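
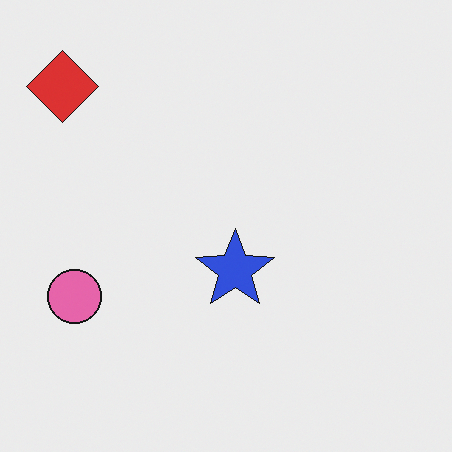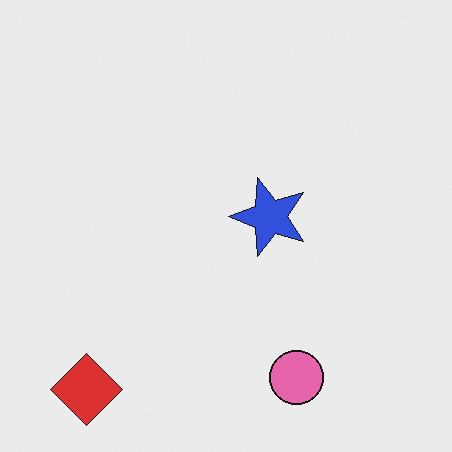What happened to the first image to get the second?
The second image is the first rotated 90° counter-clockwise.

The red diamond sits in the top-left of the first image and the bottom-left of the second — consistent with a whole-image 90° counter-clockwise rotation.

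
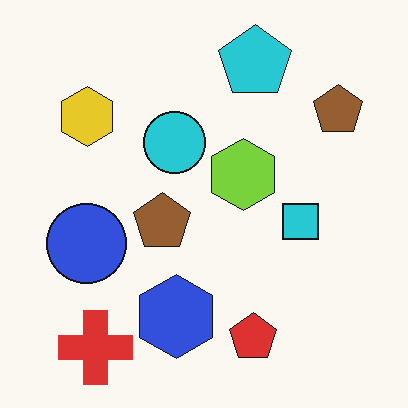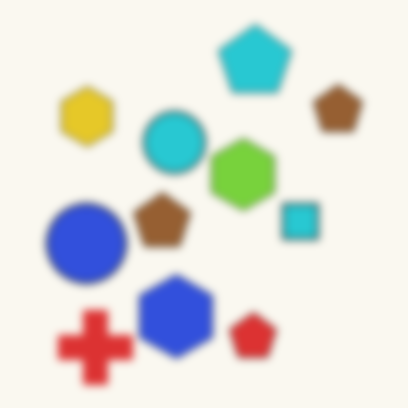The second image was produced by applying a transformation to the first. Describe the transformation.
Noticeably gaussian-blurred.

Shape edges and outlines are uniformly softened across the whole image.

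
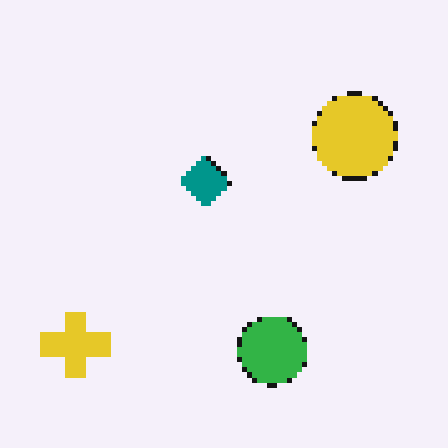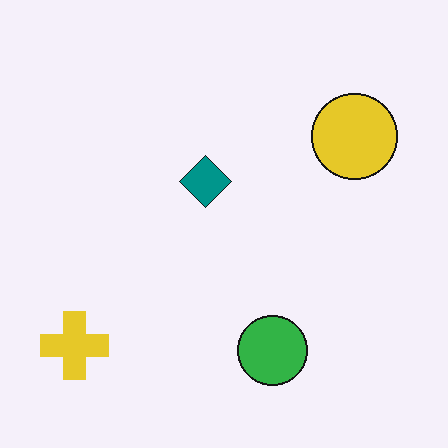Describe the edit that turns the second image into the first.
Mildly pixelated.

Shapes are reduced to large square blocks; fine edges and outlines are lost — a downscale-then-upscale (mosaic) effect.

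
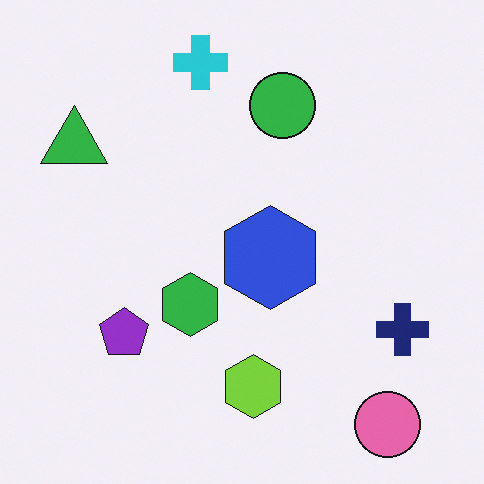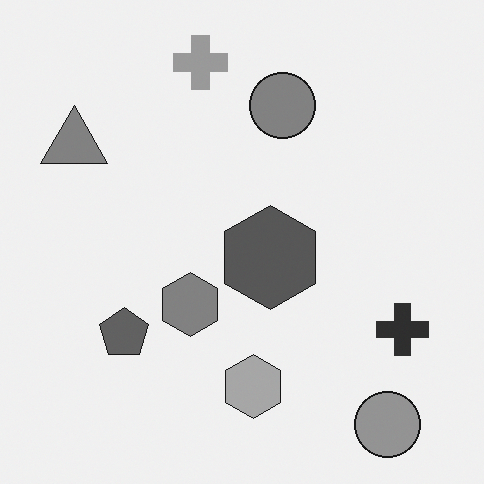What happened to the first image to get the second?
The image was converted to grayscale.

All color is removed — every shape is now a shade of grey.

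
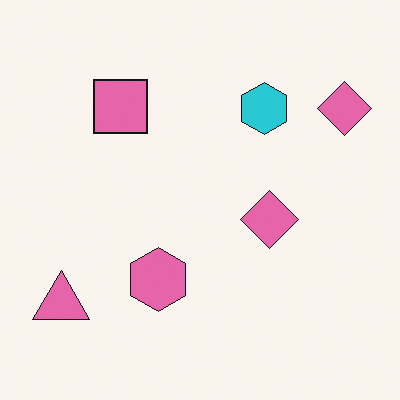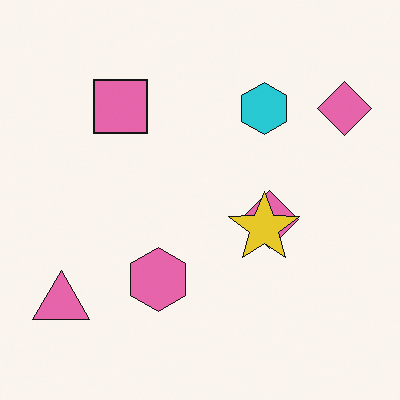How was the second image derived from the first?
The image was overlaid with an additional yellow star.

A yellow star appears in the second image that is absent from the first.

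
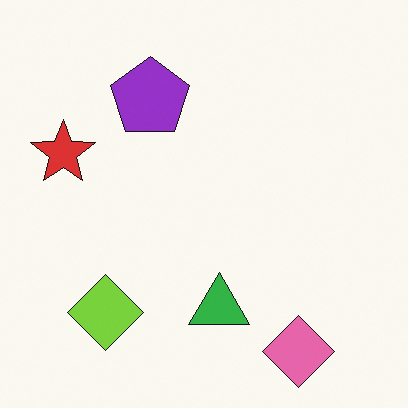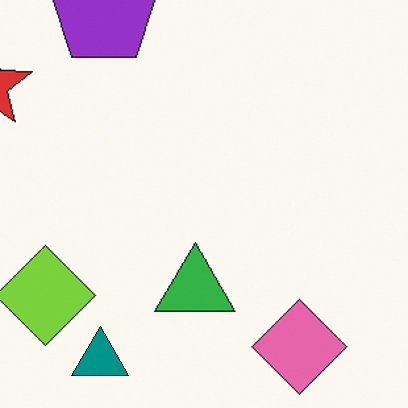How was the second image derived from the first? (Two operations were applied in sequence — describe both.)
The second image is the first cropped slightly and scaled back up, then overlaid with an additional teal triangle.

The visible shapes are larger and the field of view is narrower; shapes near the original edges may be partly or wholly outside the frame — a crop-and-rescale. A teal triangle appears in the second image that is absent from the first.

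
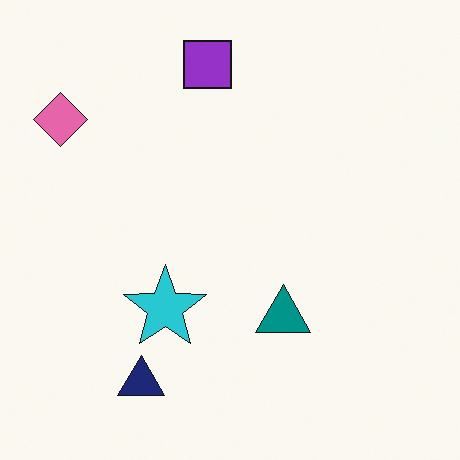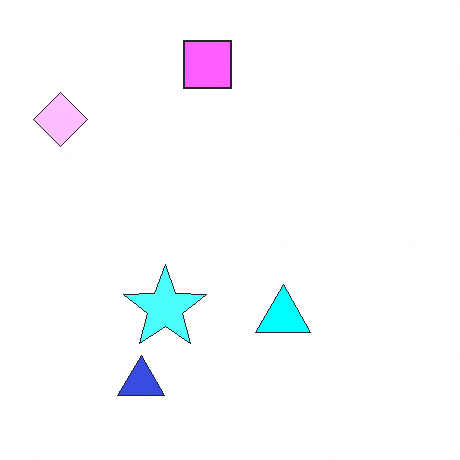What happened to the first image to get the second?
Noticeably brightened.

Every pixel — background and shapes alike — is uniformly brightened.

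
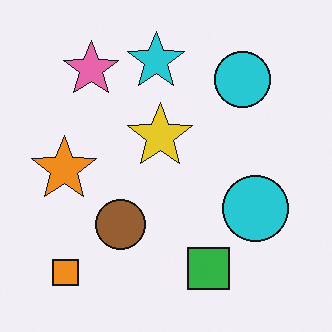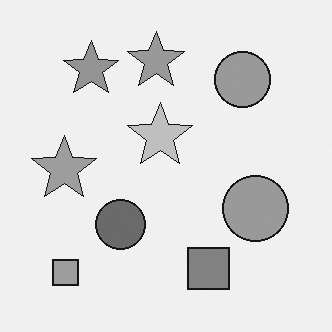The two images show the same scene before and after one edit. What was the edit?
This is the original image converted to grayscale.

All color is removed — every shape is now a shade of grey.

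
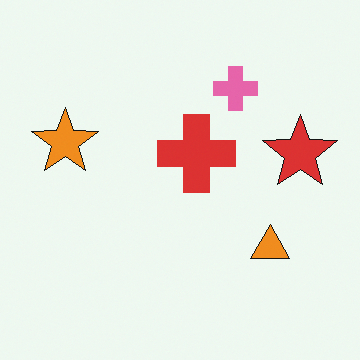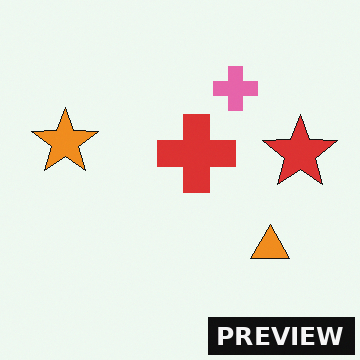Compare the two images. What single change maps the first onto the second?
The transformation is: watermarked with the text "PREVIEW" in the lower-right corner.

A dark label reading "PREVIEW" appears in the lower-right corner.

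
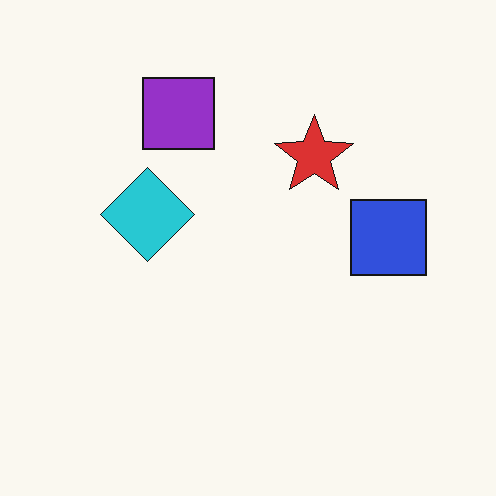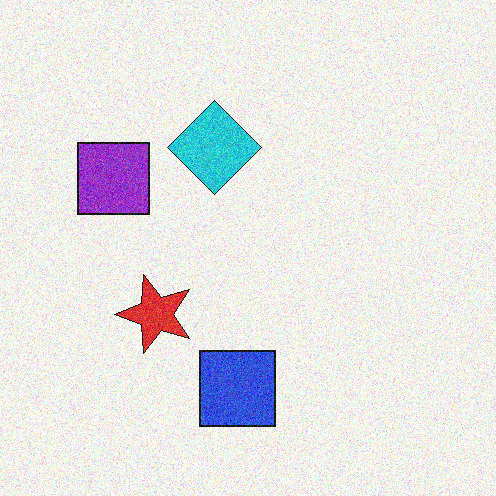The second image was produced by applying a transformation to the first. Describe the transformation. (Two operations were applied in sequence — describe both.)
The second image is the first transposed (reflected across the top-left ↔ bottom-right diagonal), then degraded with moderate additive noise.

Shapes have swapped their row and column positions — what was in the top-right is now in the bottom-left — a diagonal reflection. Random speckle covers the whole image, including the flat background.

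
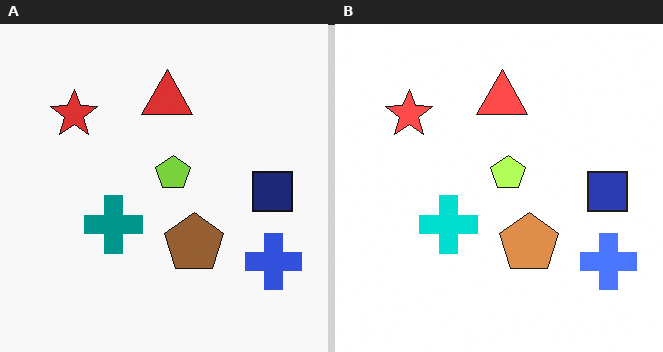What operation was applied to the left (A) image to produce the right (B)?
Substantially brightened.

Every pixel — background and shapes alike — is uniformly brightened.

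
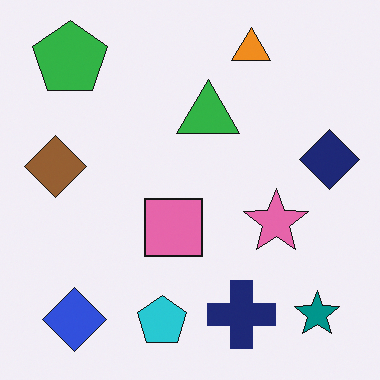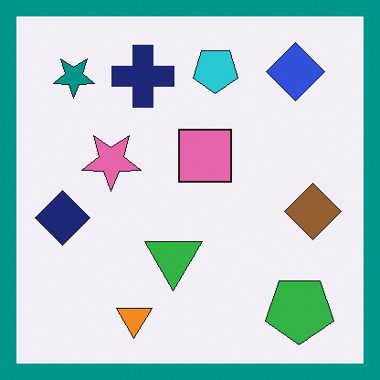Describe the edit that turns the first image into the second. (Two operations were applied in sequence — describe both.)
The second image is the first rotated 180°, then framed with a teal border.

The green pentagon sits in the top-left of the first image and the bottom-right of the second — consistent with a whole-image 180° rotation. A solid teal frame runs around the edge of the second image, with the content slightly shrunk inside it.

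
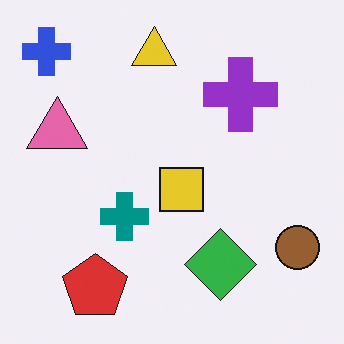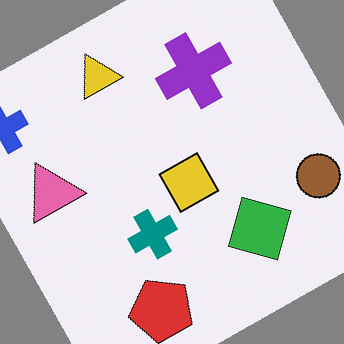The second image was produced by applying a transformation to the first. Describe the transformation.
The transformation is: rotated counter-clockwise by a clearly visible amount.

Every shape is tilted by the same angle and the image corners show triangular fill wedges — a whole-image rotation by a non-right angle.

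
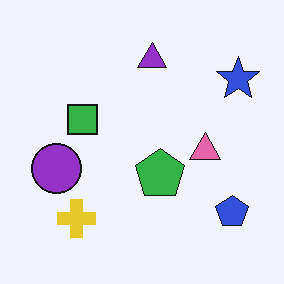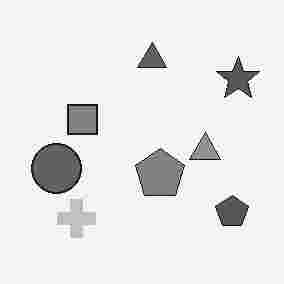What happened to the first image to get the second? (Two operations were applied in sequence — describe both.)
It was converted to grayscale, then degraded with heavy JPEG compression.

All color is removed — every shape is now a shade of grey. Blocky 8×8 compression artifacts appear around shape edges and the flat background shows ringing — characteristic JPEG degradation.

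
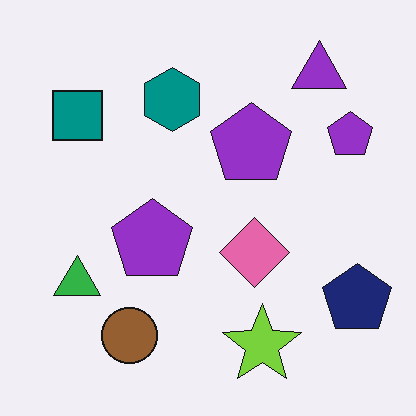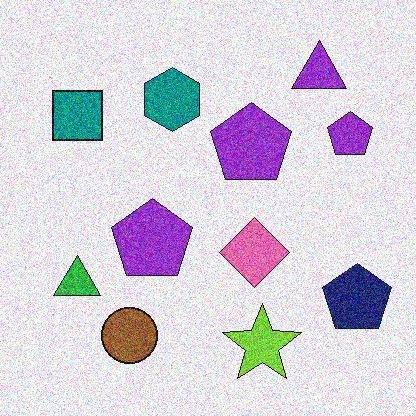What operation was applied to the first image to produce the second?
The image was degraded with strong gaussian noise.

Random speckle covers the whole image, including the flat background.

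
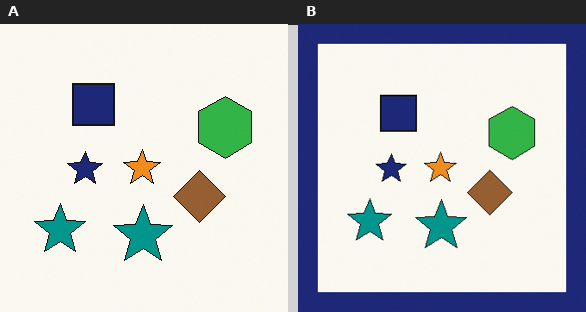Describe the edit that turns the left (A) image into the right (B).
The image was framed with a navy border.

A solid navy frame runs around the edge of the right (B) image, with the content slightly shrunk inside it.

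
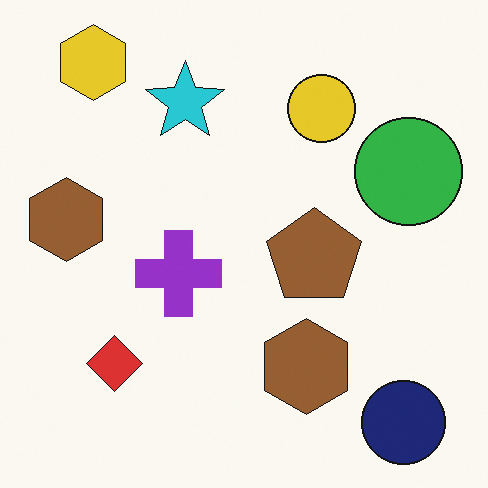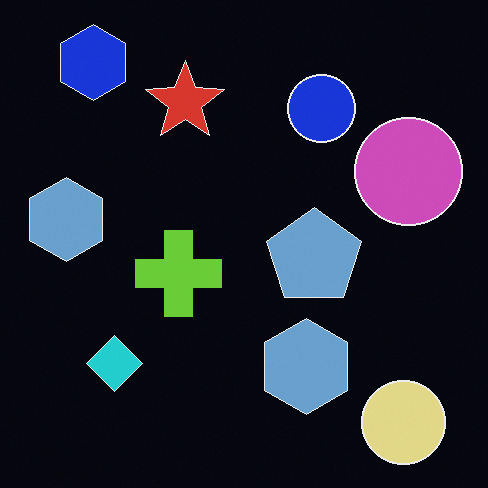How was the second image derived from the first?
It was color-inverted (negative).

The light background has become dark and every shape's color is its complement — a photographic negative.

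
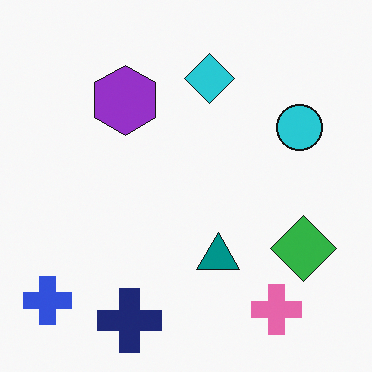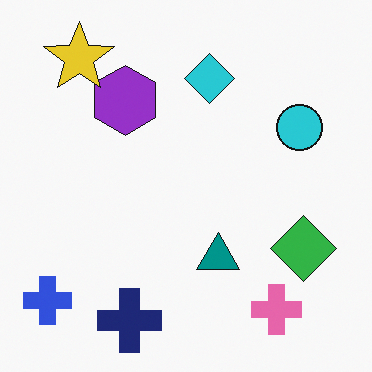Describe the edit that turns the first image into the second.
The second image is the first overlaid with an additional yellow star.

A yellow star appears in the second image that is absent from the first.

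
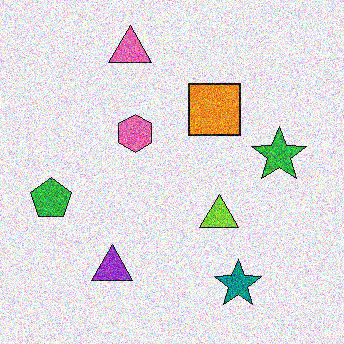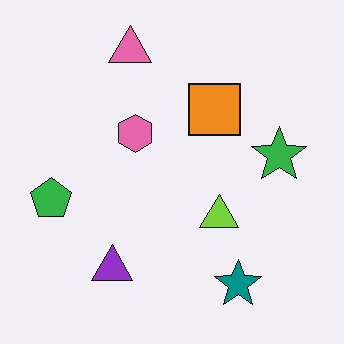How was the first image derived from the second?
It was degraded with heavy additive noise.

Random speckle covers the whole image, including the flat background.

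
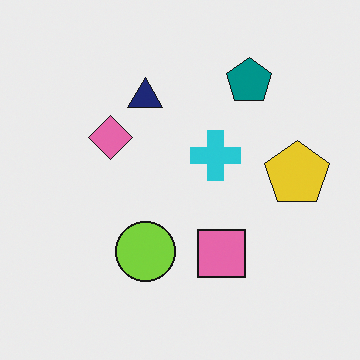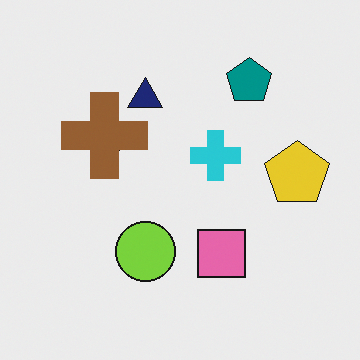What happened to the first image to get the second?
It was overlaid with an additional brown cross.

A brown cross appears in the second image that is absent from the first.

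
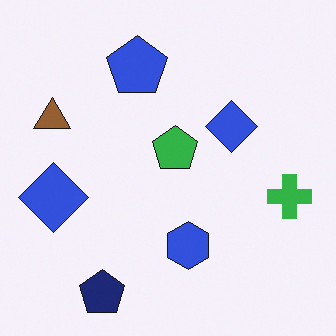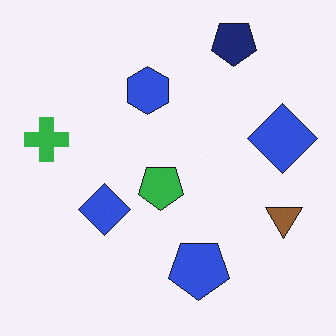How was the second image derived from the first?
This is the original image rotated 180°.

The navy pentagon sits in the bottom-left of the first image and the top-right of the second — consistent with a whole-image 180° rotation.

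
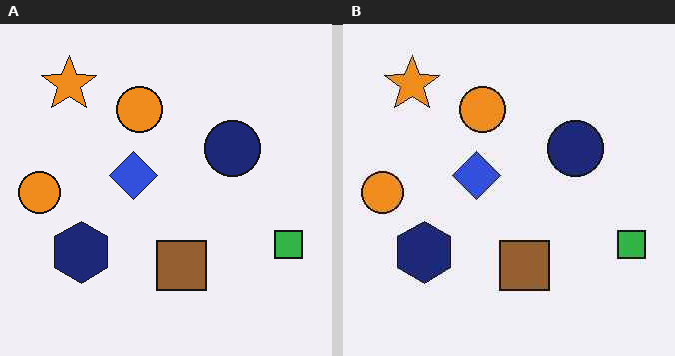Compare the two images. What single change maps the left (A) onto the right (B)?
Given moderate JPEG compression.

Blocky 8×8 compression artifacts appear around shape edges and the flat background shows ringing — characteristic JPEG degradation.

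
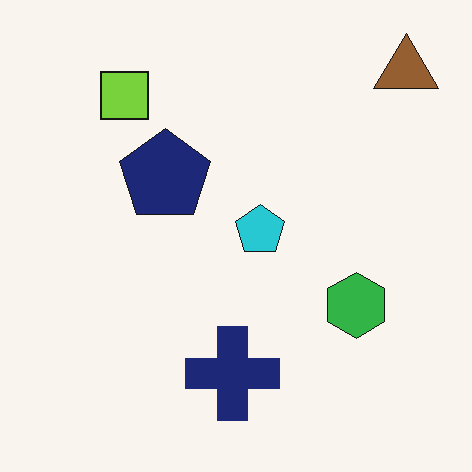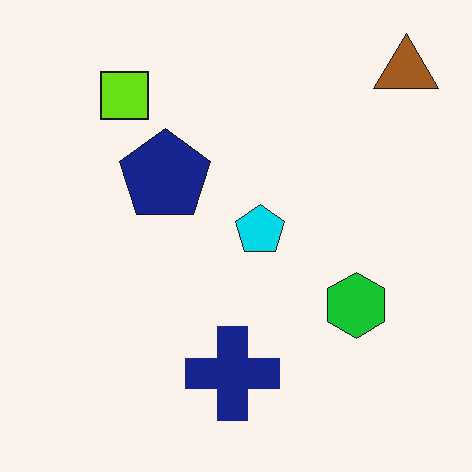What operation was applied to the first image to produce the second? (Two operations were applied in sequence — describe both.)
This is the original image slightly oversaturated, then given moderate JPEG compression.

All colors are more vivid — a global saturation change. Blocky 8×8 compression artifacts appear around shape edges and the flat background shows ringing — characteristic JPEG degradation.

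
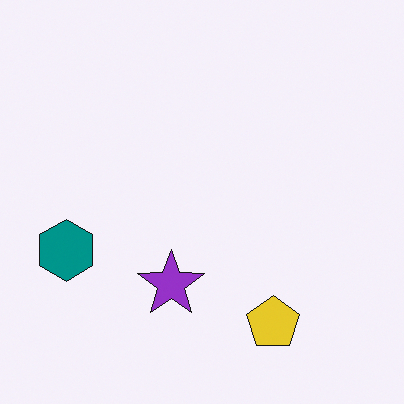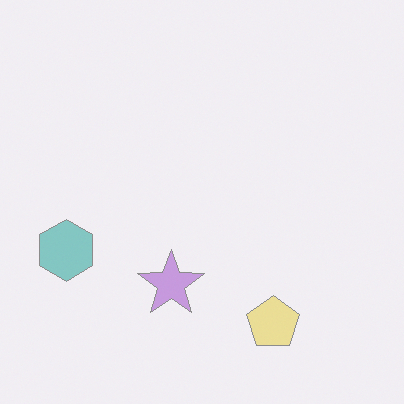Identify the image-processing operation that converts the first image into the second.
Washed out (contrast reduced).

Tones are pushed toward mid-grey across the whole image — a global contrast change.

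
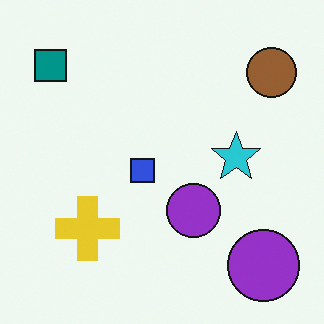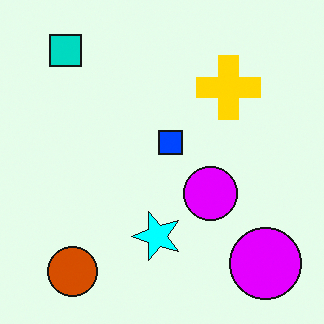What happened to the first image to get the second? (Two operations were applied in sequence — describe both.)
This is the original image transposed (reflected across the top-left ↔ bottom-right diagonal), then made much more vivid (saturation change).

Shapes have swapped their row and column positions — what was in the top-right is now in the bottom-left — a diagonal reflection. All colors are more vivid — a global saturation change.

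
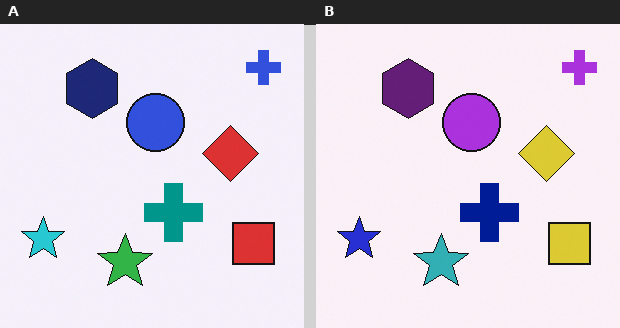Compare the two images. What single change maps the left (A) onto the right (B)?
It was hue-shifted slightly.

Every shape's color has rotated by the same amount around the hue wheel — a uniform hue shift.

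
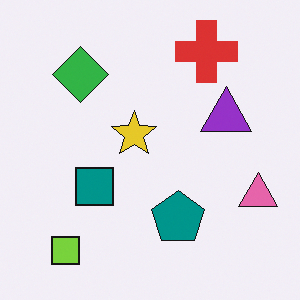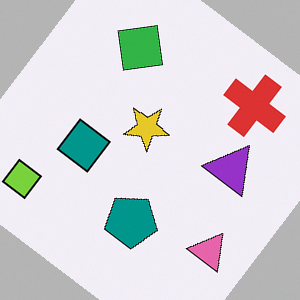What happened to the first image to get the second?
This is the original image rotated clockwise by a large amount — several tens of degrees.

Every shape is tilted by the same angle and the image corners show triangular fill wedges — a whole-image rotation by a non-right angle.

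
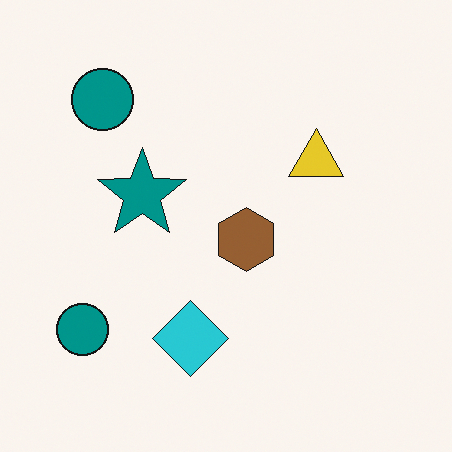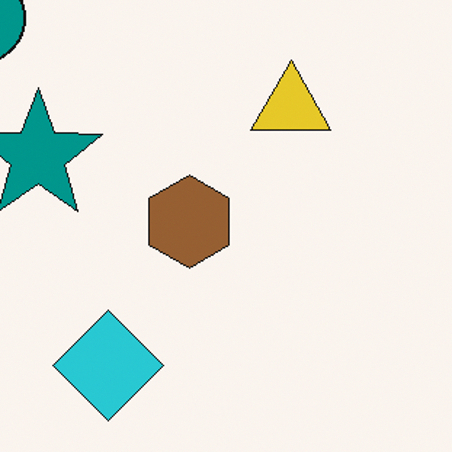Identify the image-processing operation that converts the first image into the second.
It was cropped to a modestly smaller region and rescaled.

The visible shapes are larger and the field of view is narrower; shapes near the original edges may be partly or wholly outside the frame — a crop-and-rescale.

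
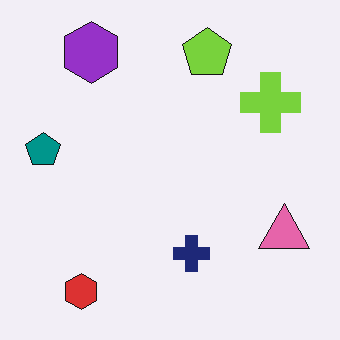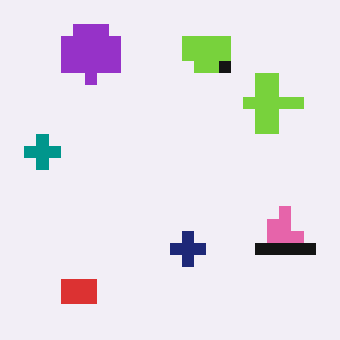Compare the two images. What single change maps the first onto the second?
The transformation is: heavily pixelated into large blocks.

Shapes are reduced to large square blocks; fine edges and outlines are lost — a downscale-then-upscale (mosaic) effect.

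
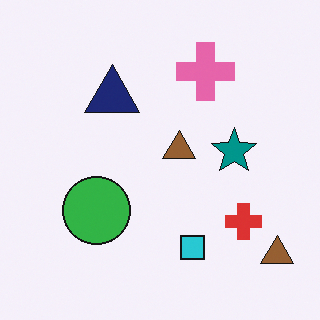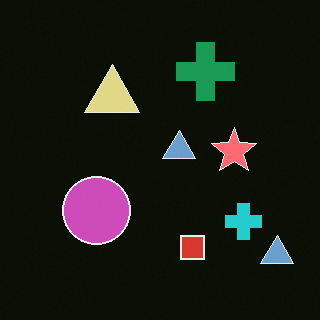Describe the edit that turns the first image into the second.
The transformation is: color-inverted (negative).

The light background has become dark and every shape's color is its complement — a photographic negative.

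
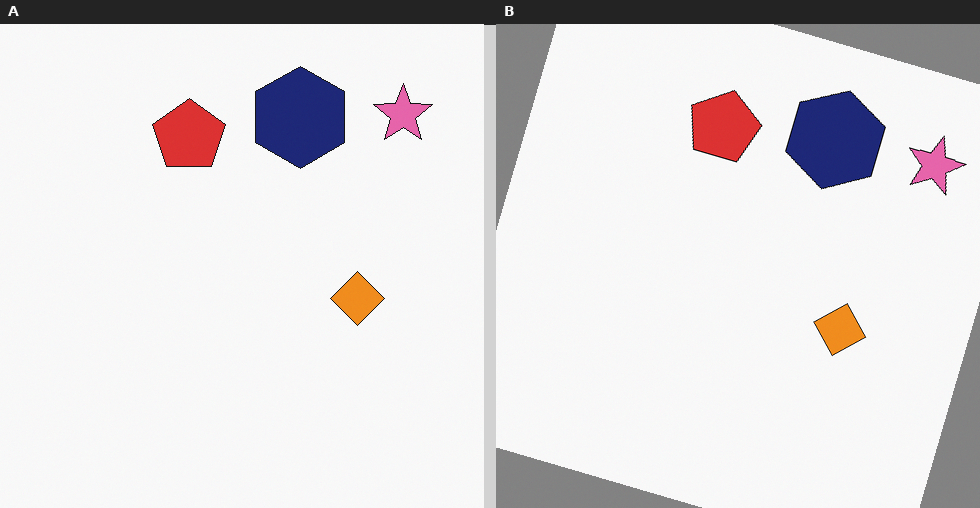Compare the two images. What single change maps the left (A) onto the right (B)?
This is the original image rotated clockwise by a clearly visible amount.

Every shape is tilted by the same angle and the image corners show triangular fill wedges — a whole-image rotation by a non-right angle.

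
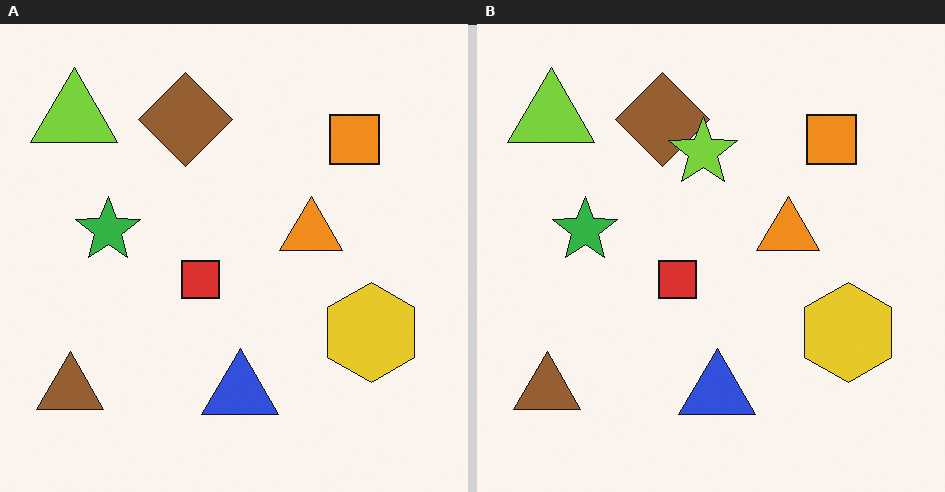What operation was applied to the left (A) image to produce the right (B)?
The transformation is: overlaid with an additional lime star.

A lime star appears in the right (B) image that is absent from the left (A).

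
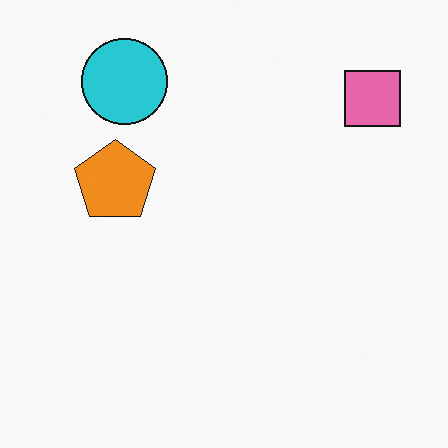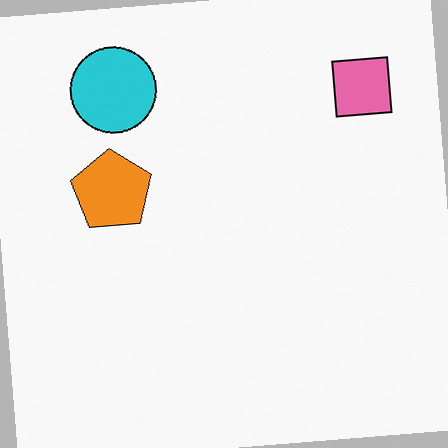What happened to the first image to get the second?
It was rotated counter-clockwise by a small amount.

Every shape is tilted by the same angle and the image corners show triangular fill wedges — a whole-image rotation by a non-right angle.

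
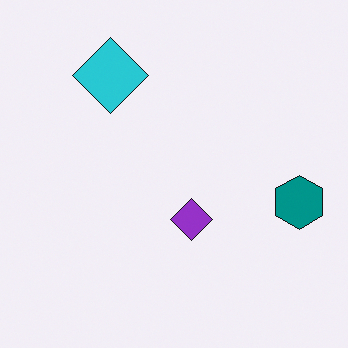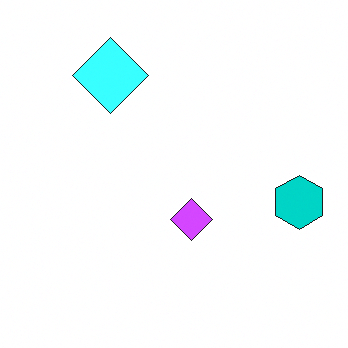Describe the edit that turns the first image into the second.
The second image is the first substantially brightened.

Every pixel — background and shapes alike — is uniformly brightened.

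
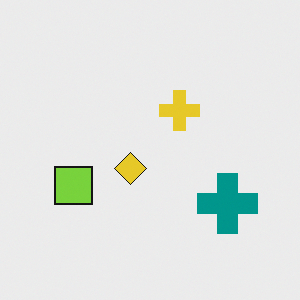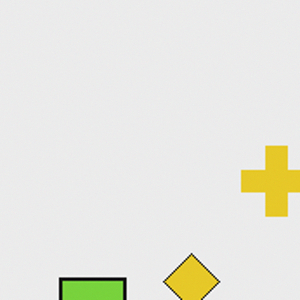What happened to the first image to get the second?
Cropped tightly and scaled back up.

The visible shapes are larger and the field of view is narrower; shapes near the original edges may be partly or wholly outside the frame — a crop-and-rescale.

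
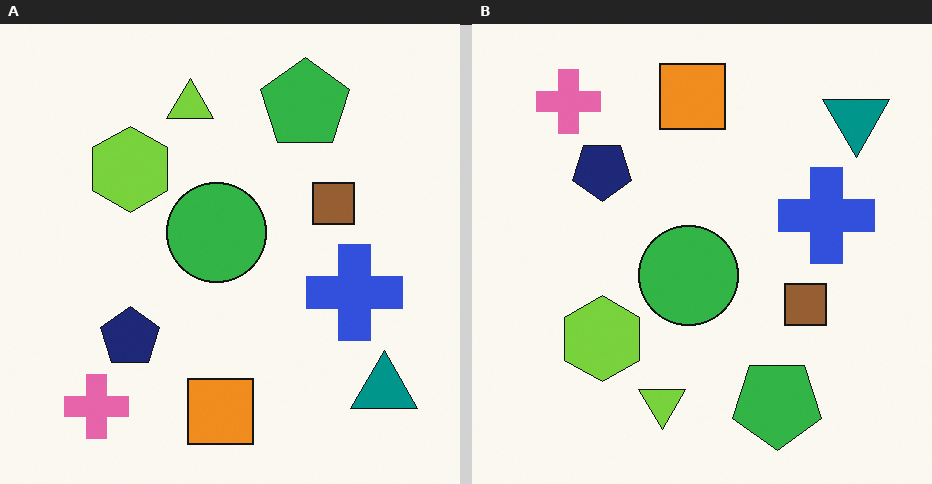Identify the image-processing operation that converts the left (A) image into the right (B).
The right (B) image is the left (A) flipped vertically (top ↔ bottom).

The orange square is in the bottom of the left (A) image and the top of the right (B) — shapes on opposite sides of the horizontal midline have swapped in a mirror flip.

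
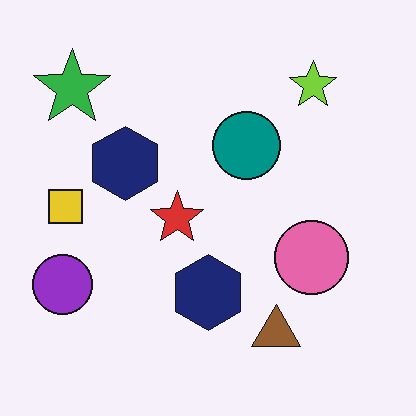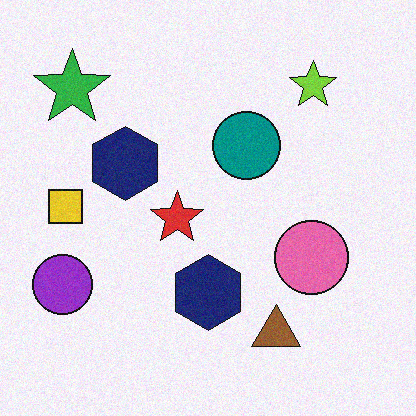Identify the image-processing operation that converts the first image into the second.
Degraded with light additive noise.

Random speckle covers the whole image, including the flat background.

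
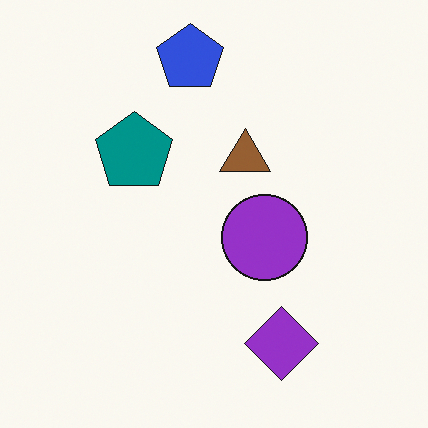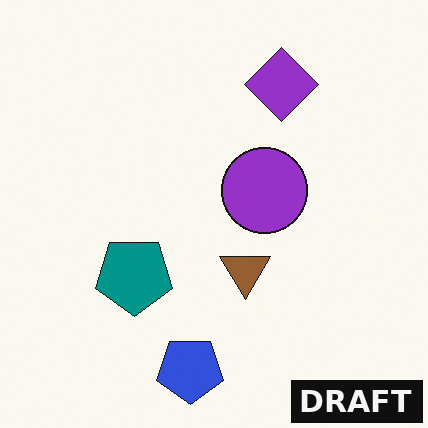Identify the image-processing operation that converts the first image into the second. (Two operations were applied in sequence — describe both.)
It was flipped vertically (top ↔ bottom), then watermarked with the text "DRAFT" in the lower-right corner.

The blue pentagon is in the top of the first image and the bottom of the second — shapes on opposite sides of the horizontal midline have swapped in a mirror flip. A dark label reading "DRAFT" appears in the lower-right corner.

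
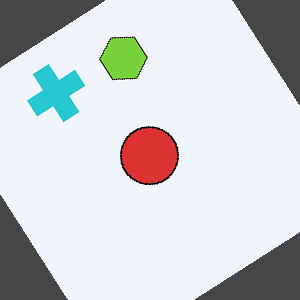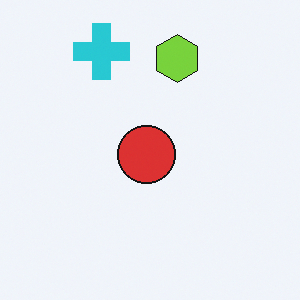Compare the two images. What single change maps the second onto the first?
Rotated counter-clockwise by a large amount — several tens of degrees.

Every shape is tilted by the same angle and the image corners show triangular fill wedges — a whole-image rotation by a non-right angle.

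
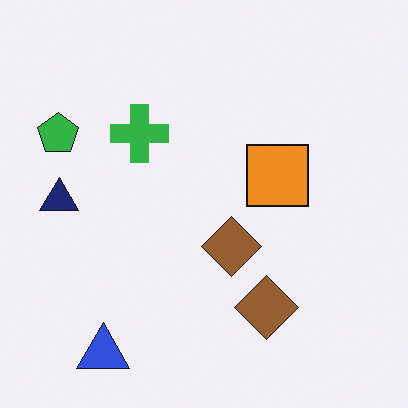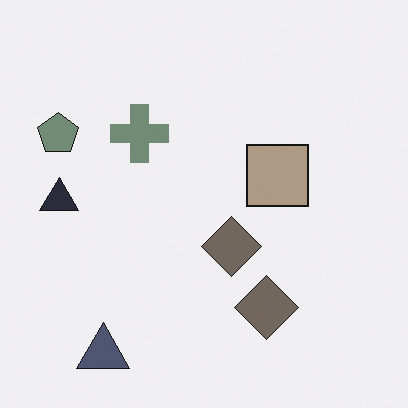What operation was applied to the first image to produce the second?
Heavily desaturated.

All colors are more muted and greyish — a global saturation change.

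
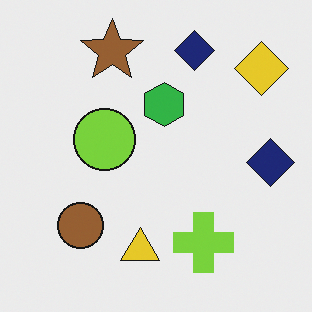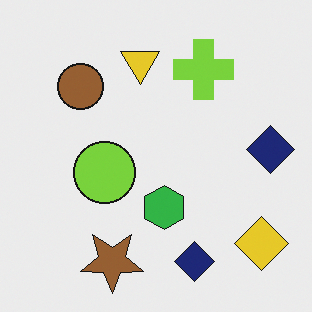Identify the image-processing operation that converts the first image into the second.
The second image is the first flipped vertically (top ↔ bottom).

The brown star is in the top of the first image and the bottom of the second — shapes on opposite sides of the horizontal midline have swapped in a mirror flip.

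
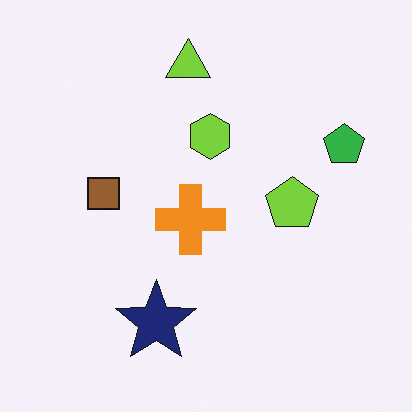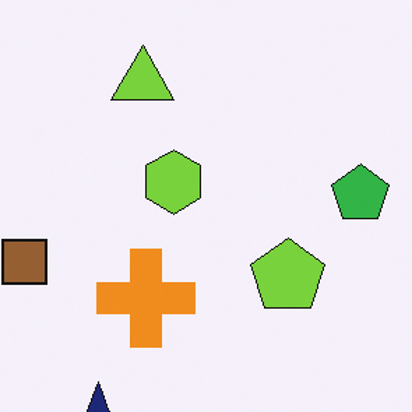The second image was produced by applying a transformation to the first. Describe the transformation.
The transformation is: cropped to a modestly smaller region and rescaled.

The visible shapes are larger and the field of view is narrower; shapes near the original edges may be partly or wholly outside the frame — a crop-and-rescale.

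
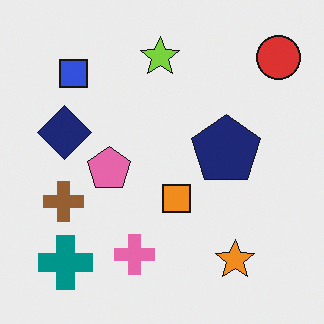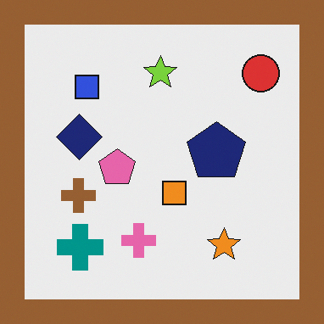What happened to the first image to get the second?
The image was framed with a brown border.

A solid brown frame runs around the edge of the second image, with the content slightly shrunk inside it.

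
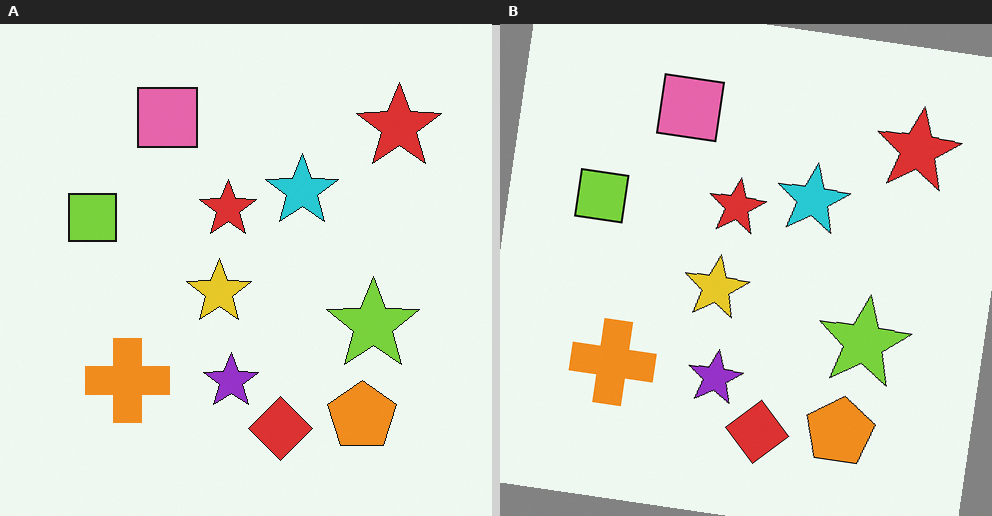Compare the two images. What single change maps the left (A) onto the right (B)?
The transformation is: rotated clockwise by a small amount.

Every shape is tilted by the same angle and the image corners show triangular fill wedges — a whole-image rotation by a non-right angle.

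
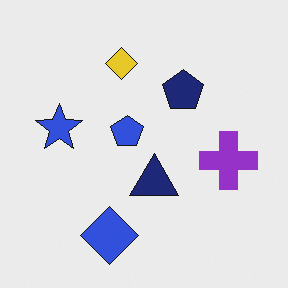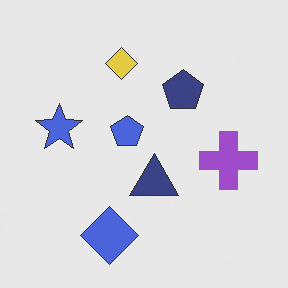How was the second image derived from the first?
It was given slightly reduced contrast.

Tones are pushed toward mid-grey across the whole image — a global contrast change.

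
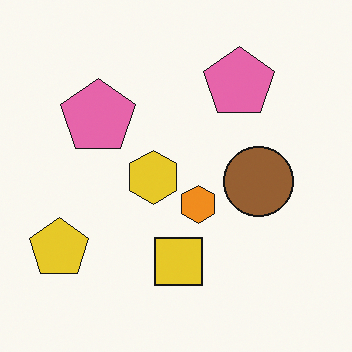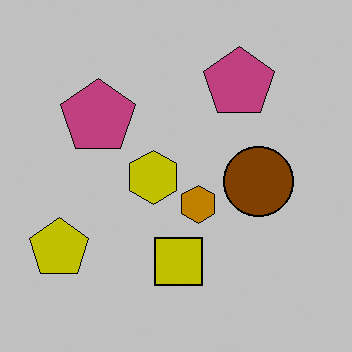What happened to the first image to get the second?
The second image is the first heavily posterized to just a handful of flat colors.

Each flat color has snapped to a coarser quantized level — most visibly, the near-white background has dropped to a flat grey.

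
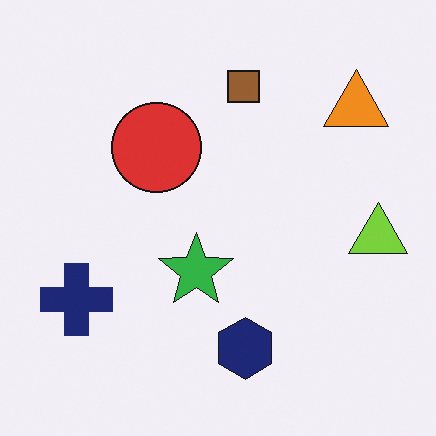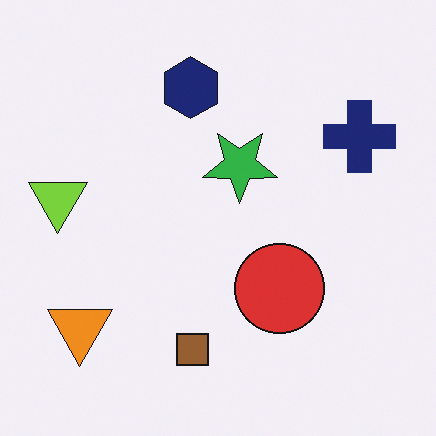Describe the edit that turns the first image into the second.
The image was rotated 180°.

The orange triangle sits in the top-right of the first image and the bottom-left of the second — consistent with a whole-image 180° rotation.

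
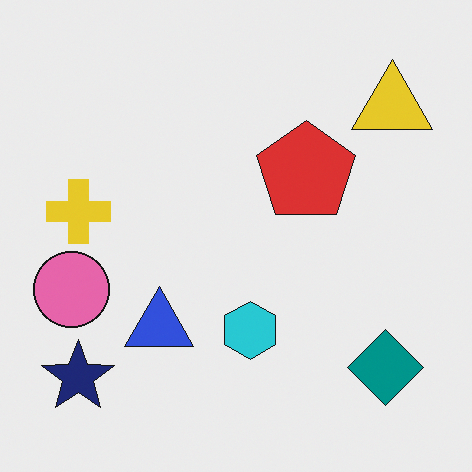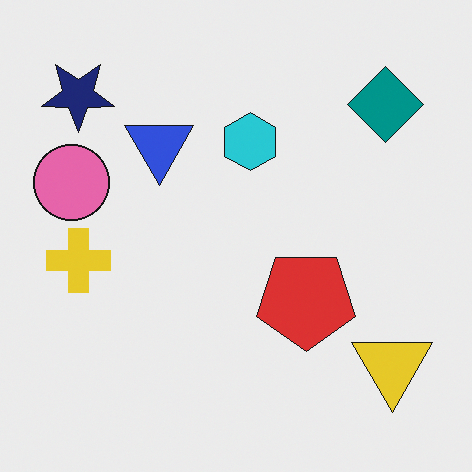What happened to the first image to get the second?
It was flipped vertically (top ↔ bottom).

The navy star is in the bottom-left of the first image and the top-left of the second — shapes on opposite sides of the horizontal midline have swapped in a mirror flip.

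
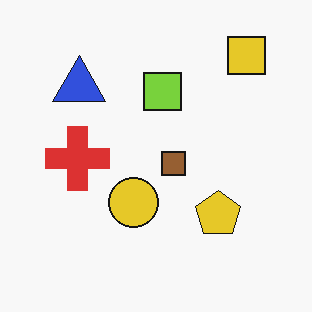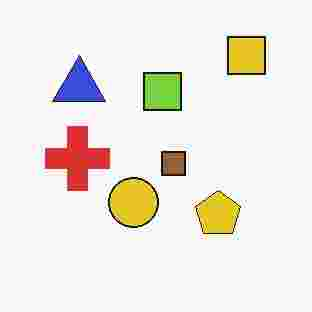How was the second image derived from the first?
This is the original image heavily JPEG-compressed with obvious blocking artifacts.

Blocky 8×8 compression artifacts appear around shape edges and the flat background shows ringing — characteristic JPEG degradation.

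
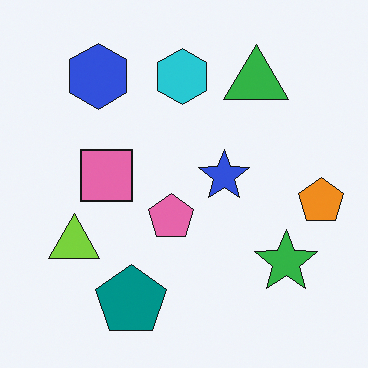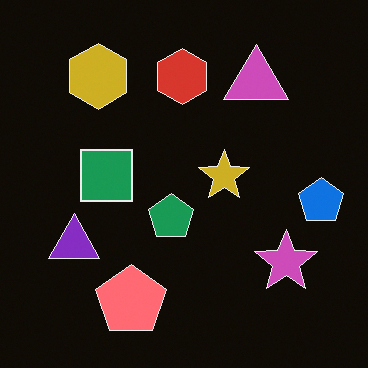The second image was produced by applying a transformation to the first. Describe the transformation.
The second image is the first color-inverted (negative).

The light background has become dark and every shape's color is its complement — a photographic negative.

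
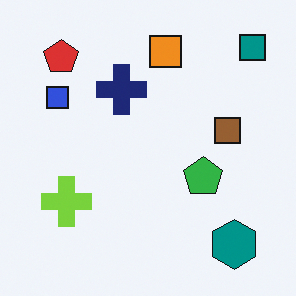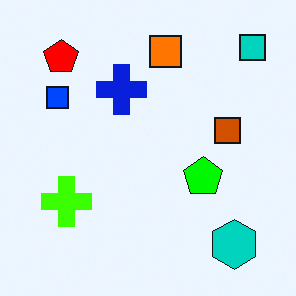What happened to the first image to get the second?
The transformation is: made much more vivid (saturation change).

All colors are more vivid — a global saturation change.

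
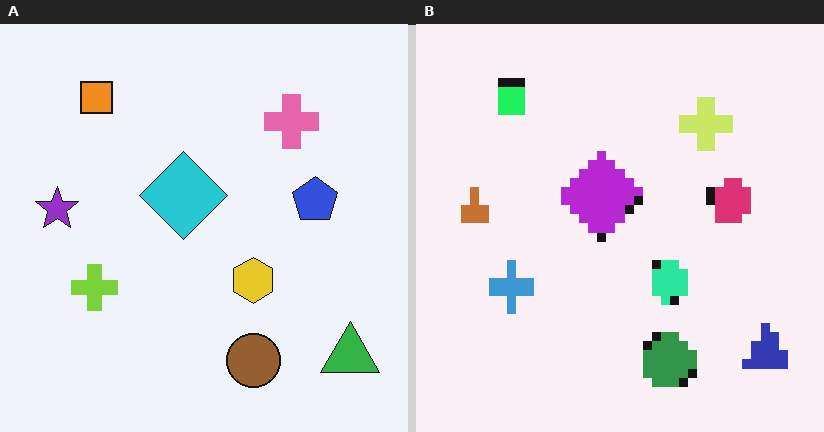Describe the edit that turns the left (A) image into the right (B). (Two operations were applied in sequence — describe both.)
The transformation is: heavily pixelated into large blocks, then hue-shifted through roughly a third of the color wheel.

Shapes are reduced to large square blocks; fine edges and outlines are lost — a downscale-then-upscale (mosaic) effect. Every shape's color has rotated by the same amount around the hue wheel — a uniform hue shift.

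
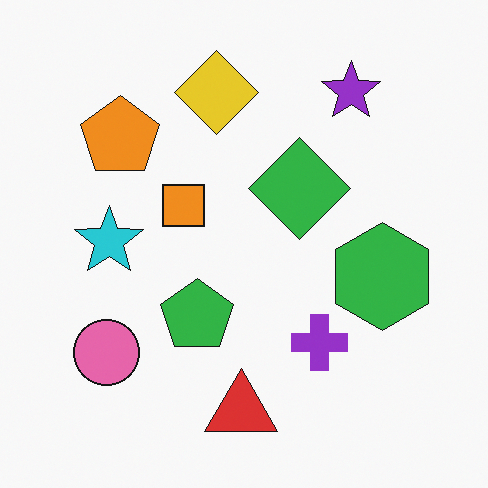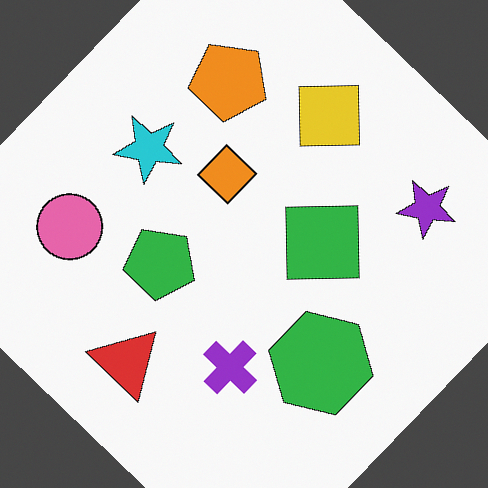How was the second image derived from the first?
It was rotated clockwise by a large amount — several tens of degrees.

Every shape is tilted by the same angle and the image corners show triangular fill wedges — a whole-image rotation by a non-right angle.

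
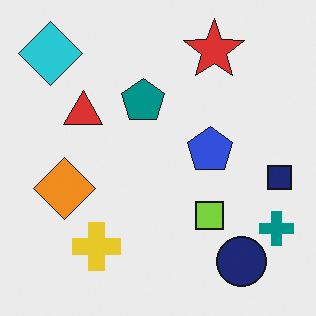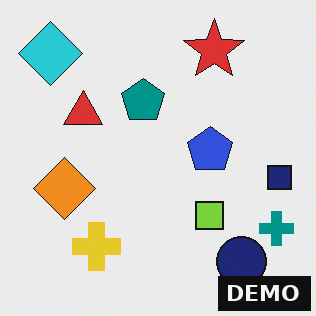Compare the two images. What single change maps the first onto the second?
It was watermarked with the text "DEMO" in the lower-right corner.

A dark label reading "DEMO" appears in the lower-right corner.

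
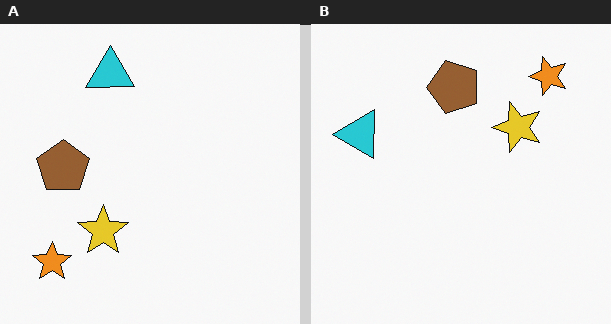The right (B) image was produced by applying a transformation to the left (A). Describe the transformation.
The right (B) image is the left (A) transposed (reflected across the top-left ↔ bottom-right diagonal).

Shapes have swapped their row and column positions — what was in the top-right is now in the bottom-left — a diagonal reflection.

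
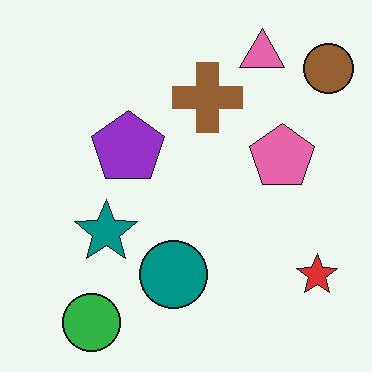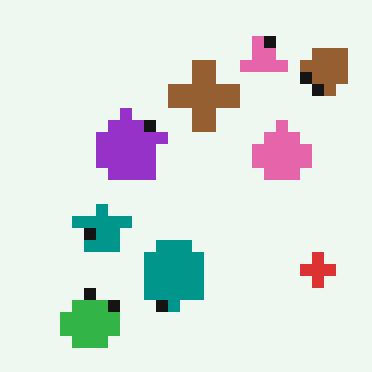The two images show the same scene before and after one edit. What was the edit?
The image was heavily pixelated into large blocks.

Shapes are reduced to large square blocks; fine edges and outlines are lost — a downscale-then-upscale (mosaic) effect.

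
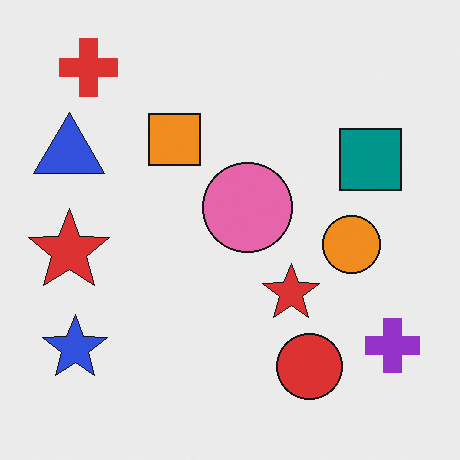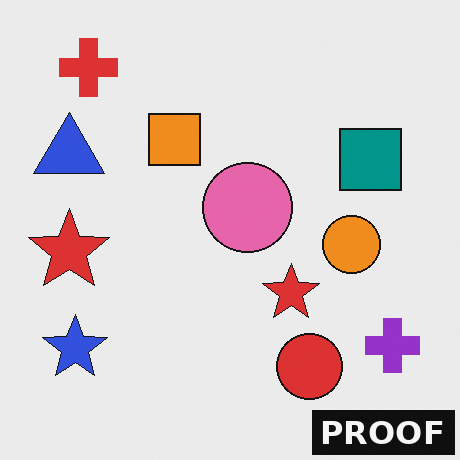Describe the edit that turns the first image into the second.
The second image is the first watermarked with the text "PROOF" in the lower-right corner.

A dark label reading "PROOF" appears in the lower-right corner.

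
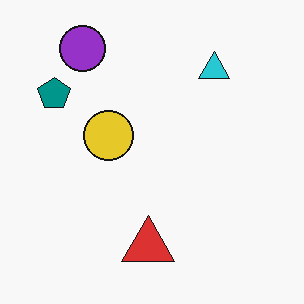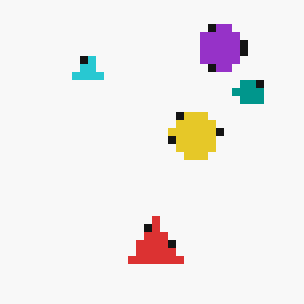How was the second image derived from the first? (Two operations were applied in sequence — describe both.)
The transformation is: flipped horizontally (left ↔ right), then pixelated into visible square blocks.

The teal pentagon is in the top-left of the first image and the top-right of the second — shapes on opposite sides of the vertical midline have swapped in a mirror flip. Shapes are reduced to large square blocks; fine edges and outlines are lost — a downscale-then-upscale (mosaic) effect.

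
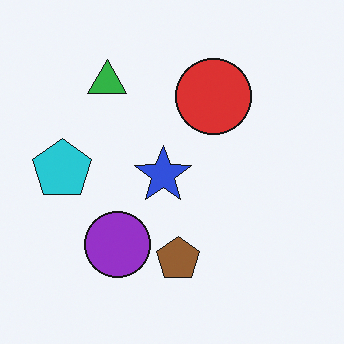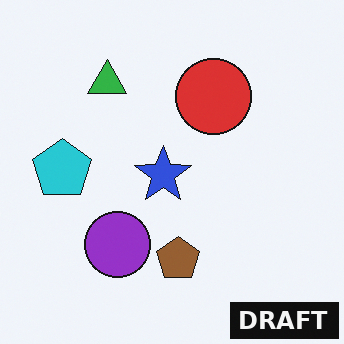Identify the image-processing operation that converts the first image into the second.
The transformation is: watermarked with the text "DRAFT" in the lower-right corner.

A dark label reading "DRAFT" appears in the lower-right corner.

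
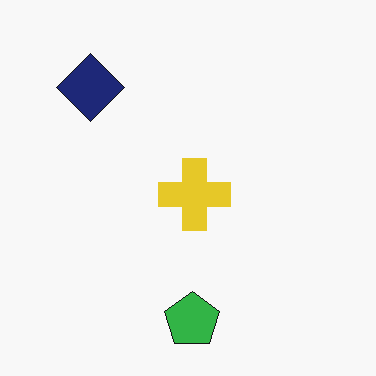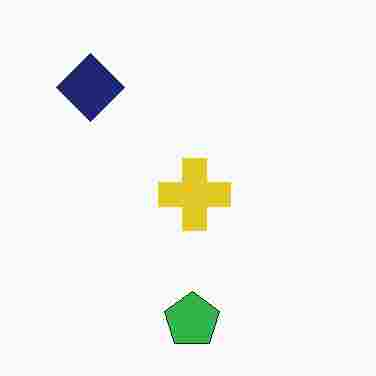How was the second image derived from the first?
It was degraded with heavy JPEG compression.

Blocky 8×8 compression artifacts appear around shape edges and the flat background shows ringing — characteristic JPEG degradation.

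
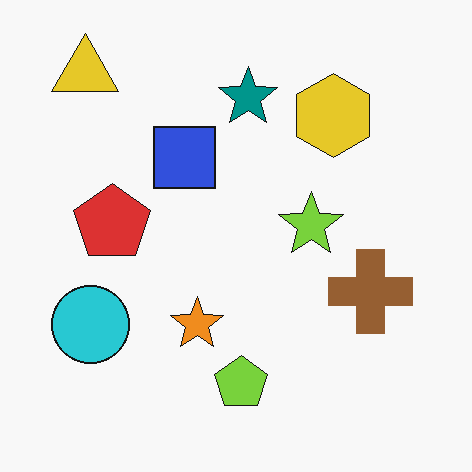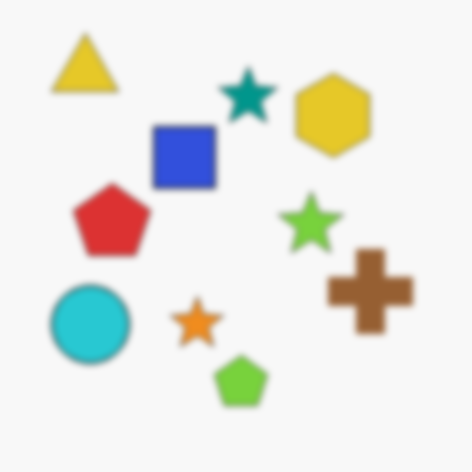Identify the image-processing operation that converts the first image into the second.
The second image is the first noticeably gaussian-blurred.

Shape edges and outlines are uniformly softened across the whole image.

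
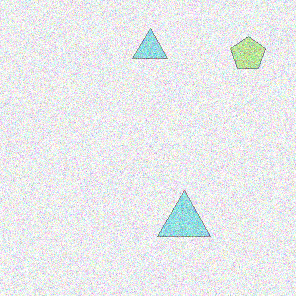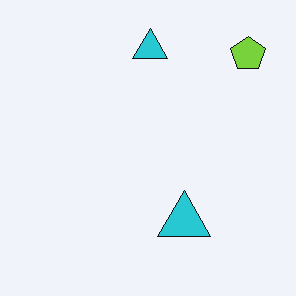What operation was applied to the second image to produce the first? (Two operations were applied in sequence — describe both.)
The image was given much lower contrast, then degraded with visible gaussian noise.

Tones are pushed toward mid-grey across the whole image — a global contrast change. Random speckle covers the whole image, including the flat background.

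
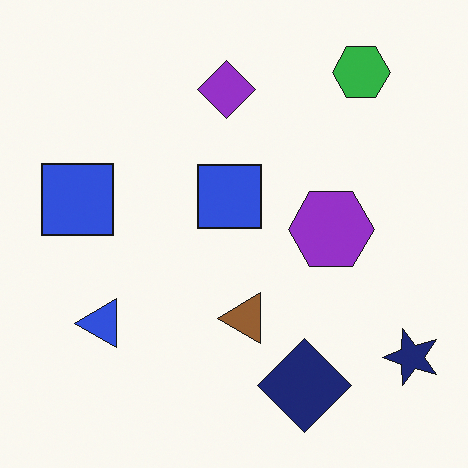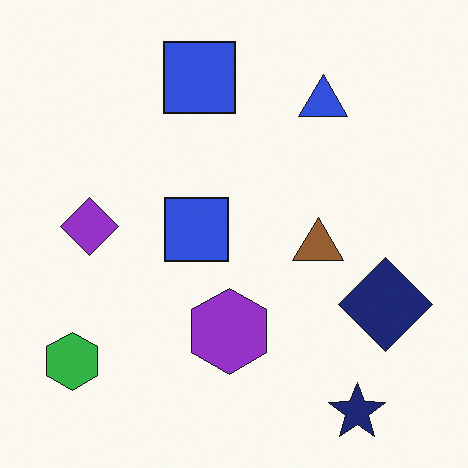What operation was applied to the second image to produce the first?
The first image is the second transposed (reflected across the top-left ↔ bottom-right diagonal).

Shapes have swapped their row and column positions — what was in the top-right is now in the bottom-left — a diagonal reflection.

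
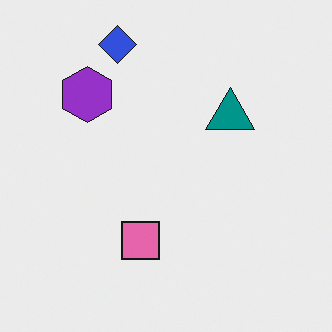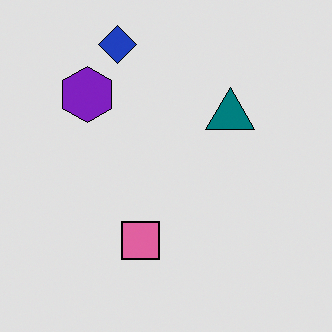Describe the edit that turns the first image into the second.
Posterized to a reduced palette.

Each flat color has snapped to a coarser quantized level — most visibly, the near-white background has dropped to a flat grey.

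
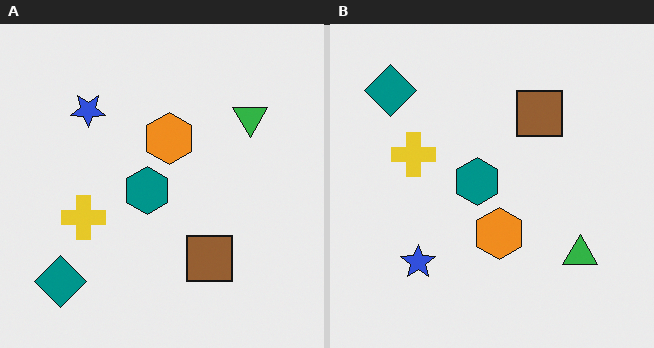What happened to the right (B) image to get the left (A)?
The transformation is: flipped vertically (top ↔ bottom).

The teal diamond is in the top-left of the right (B) image and the bottom-left of the left (A) — shapes on opposite sides of the horizontal midline have swapped in a mirror flip.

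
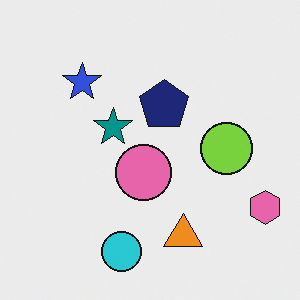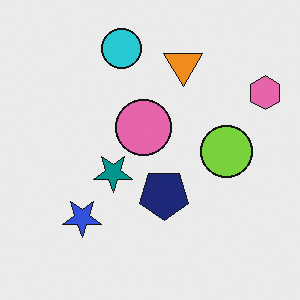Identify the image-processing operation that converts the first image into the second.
The second image is the first flipped vertically (top ↔ bottom).

The cyan circle is in the bottom of the first image and the top of the second — shapes on opposite sides of the horizontal midline have swapped in a mirror flip.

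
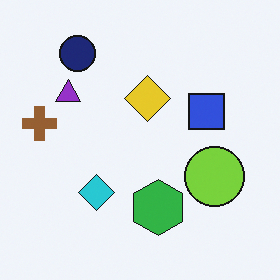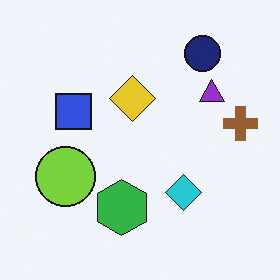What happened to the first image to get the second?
This is the original image flipped horizontally (left ↔ right).

The brown cross is in the left of the first image and the right of the second — shapes on opposite sides of the vertical midline have swapped in a mirror flip.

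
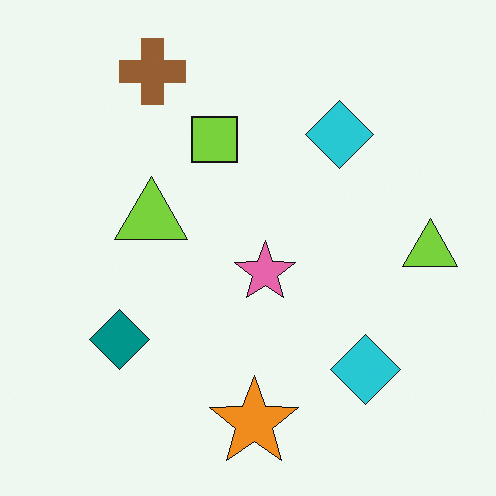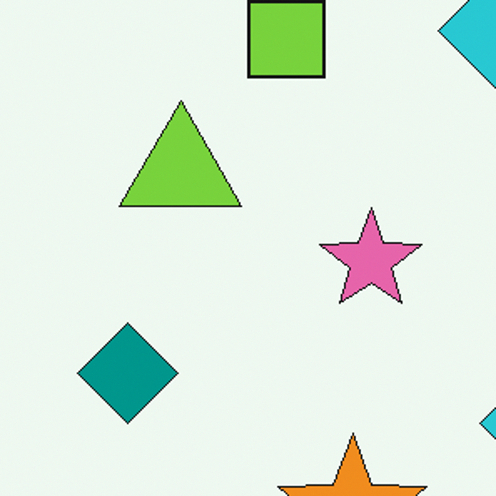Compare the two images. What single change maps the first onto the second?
The transformation is: cropped to a noticeably smaller region and rescaled.

The visible shapes are larger and the field of view is narrower; shapes near the original edges may be partly or wholly outside the frame — a crop-and-rescale.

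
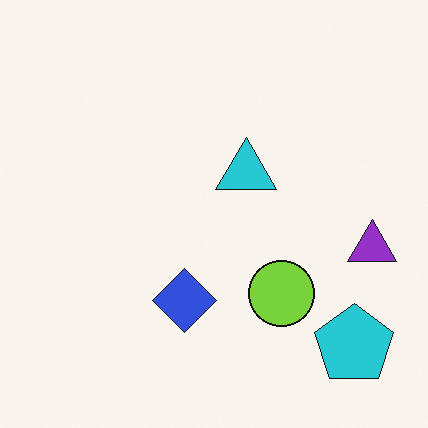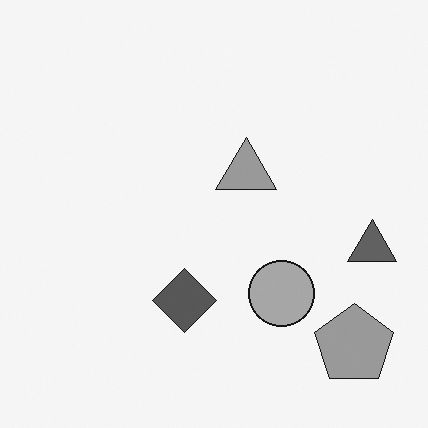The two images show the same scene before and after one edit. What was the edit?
The second image is the first converted to grayscale.

All color is removed — every shape is now a shade of grey.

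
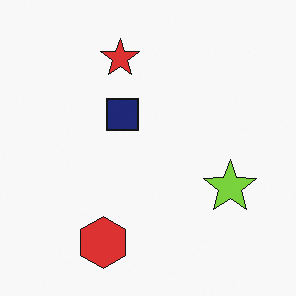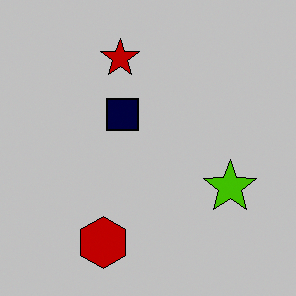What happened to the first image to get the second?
This is the original image aggressively posterized.

Each flat color has snapped to a coarser quantized level — most visibly, the near-white background has dropped to a flat grey.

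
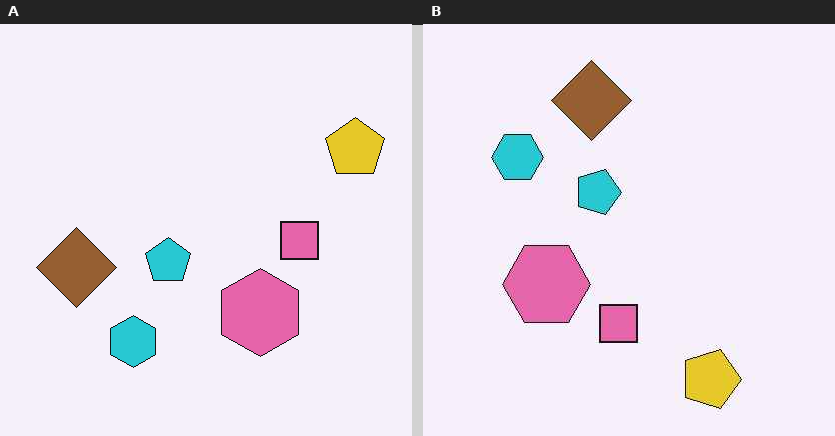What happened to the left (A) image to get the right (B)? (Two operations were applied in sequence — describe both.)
This is the original image given moderate JPEG compression, then rotated 90° clockwise.

Blocky 8×8 compression artifacts appear around shape edges and the flat background shows ringing — characteristic JPEG degradation. The yellow pentagon sits in the top-right of the left (A) image and the bottom-right of the right (B) — consistent with a whole-image 90° clockwise rotation.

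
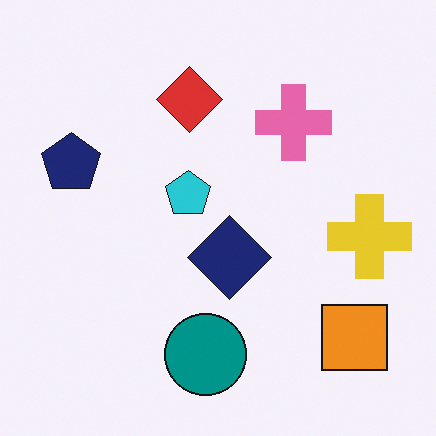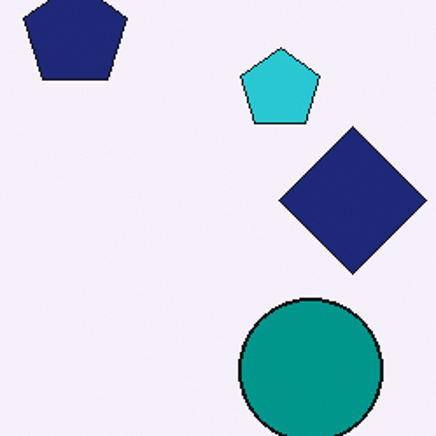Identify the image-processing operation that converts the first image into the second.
This is the original image cropped to a noticeably smaller region and rescaled.

The visible shapes are larger and the field of view is narrower; shapes near the original edges may be partly or wholly outside the frame — a crop-and-rescale.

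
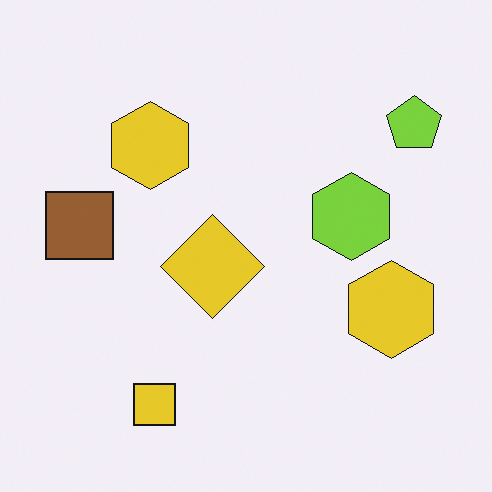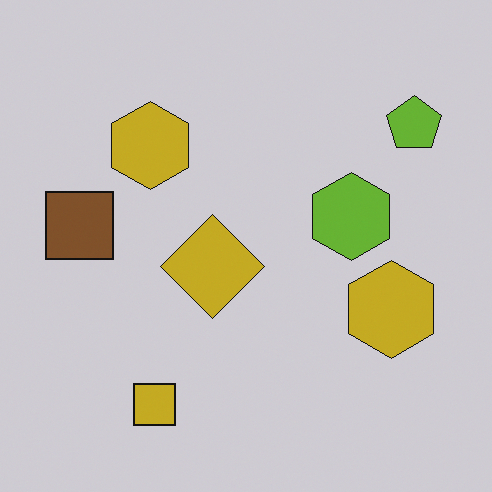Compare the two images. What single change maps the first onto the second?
The transformation is: slightly darkened.

Every pixel — background and shapes alike — is uniformly darkened.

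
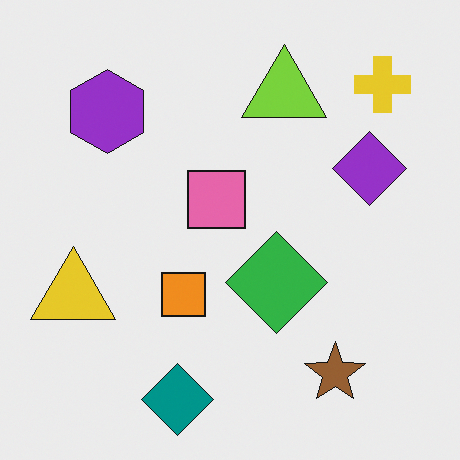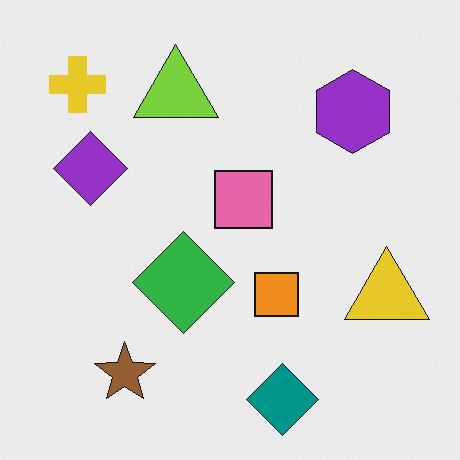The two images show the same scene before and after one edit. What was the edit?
It was flipped horizontally (left ↔ right).

The yellow triangle is in the left of the first image and the right of the second — shapes on opposite sides of the vertical midline have swapped in a mirror flip.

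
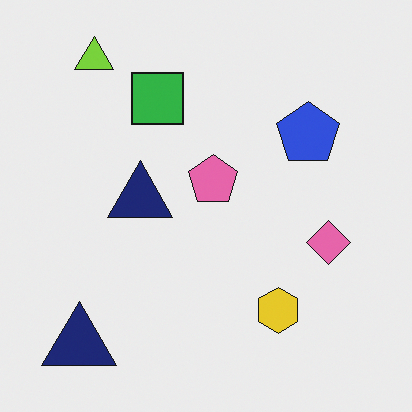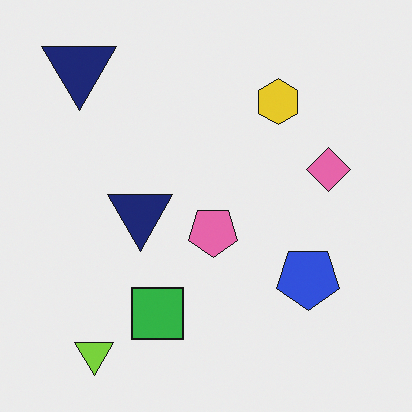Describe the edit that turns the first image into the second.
The image was flipped vertically (top ↔ bottom).

The lime triangle is in the top-left of the first image and the bottom-left of the second — shapes on opposite sides of the horizontal midline have swapped in a mirror flip.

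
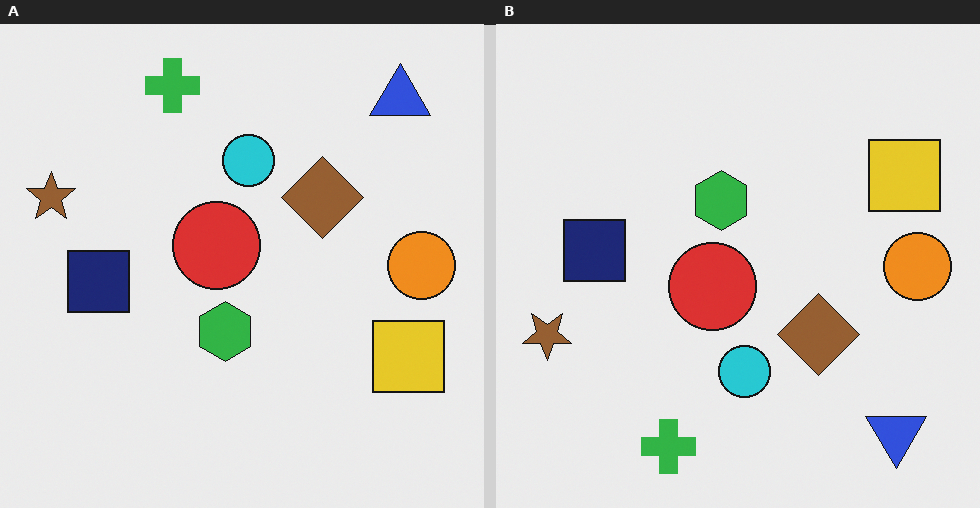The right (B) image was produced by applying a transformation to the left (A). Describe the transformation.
The image was flipped vertically (top ↔ bottom).

The green cross is in the top of the left (A) image and the bottom of the right (B) — shapes on opposite sides of the horizontal midline have swapped in a mirror flip.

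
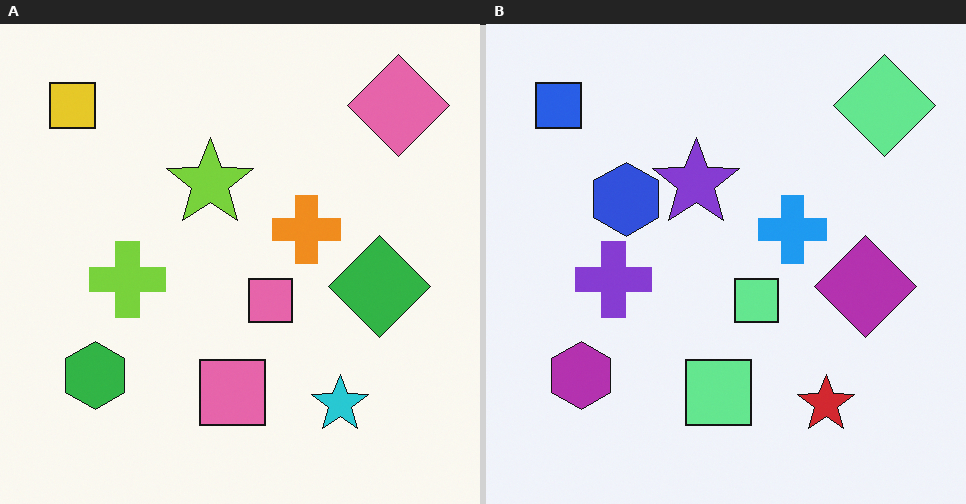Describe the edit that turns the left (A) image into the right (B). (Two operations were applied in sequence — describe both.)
The right (B) image is the left (A) hue-shifted by a large amount, then overlaid with an additional blue hexagon.

Every shape's color has rotated by the same amount around the hue wheel — a uniform hue shift. A blue hexagon appears in the right (B) image that is absent from the left (A).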